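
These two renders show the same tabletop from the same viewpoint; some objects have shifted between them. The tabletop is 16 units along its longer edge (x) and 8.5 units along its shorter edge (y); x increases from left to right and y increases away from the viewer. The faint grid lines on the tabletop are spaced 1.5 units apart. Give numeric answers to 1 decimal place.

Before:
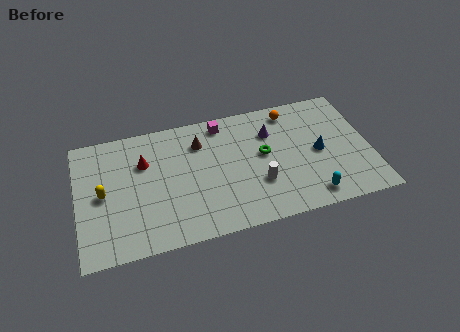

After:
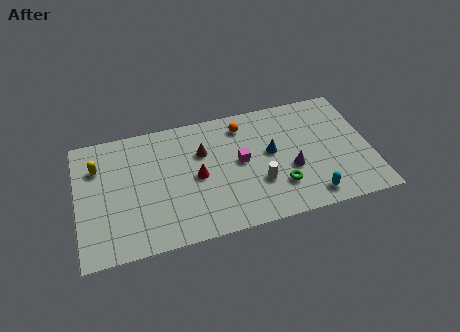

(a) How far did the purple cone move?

2.9

The purple cone moved from about (10.7, 6.1) to (11.6, 3.3), a distance of √(0.9² + 2.8²) ≈ 2.9.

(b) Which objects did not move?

the white cylinder and the cyan capsule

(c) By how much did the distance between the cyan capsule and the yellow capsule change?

+0.8

The distance was about 11.5 in the first image and 12.3 in the second, so they moved 0.8 units further apart.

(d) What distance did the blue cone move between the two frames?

2.7

The blue cone moved from about (13.2, 4.1) to (10.6, 4.7), a distance of √(2.6² + 0.6²) ≈ 2.7.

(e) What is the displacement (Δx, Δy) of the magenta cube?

(0.8, -2.9)

The magenta cube was at about (8.1, 7.4) and moved to about (8.9, 4.5).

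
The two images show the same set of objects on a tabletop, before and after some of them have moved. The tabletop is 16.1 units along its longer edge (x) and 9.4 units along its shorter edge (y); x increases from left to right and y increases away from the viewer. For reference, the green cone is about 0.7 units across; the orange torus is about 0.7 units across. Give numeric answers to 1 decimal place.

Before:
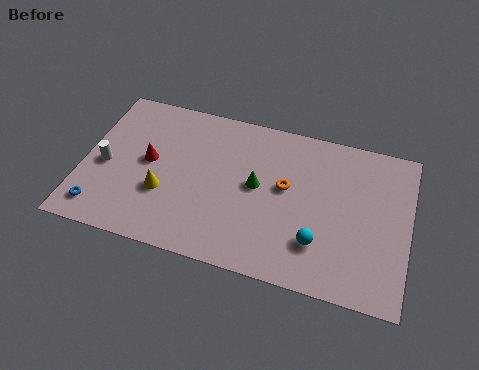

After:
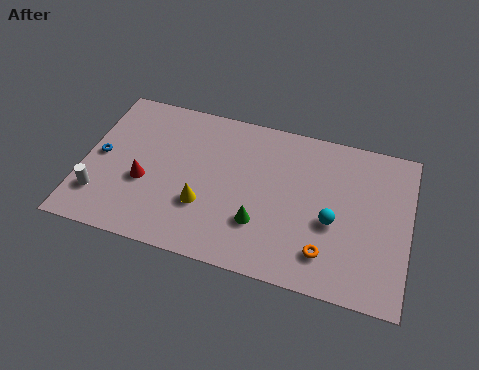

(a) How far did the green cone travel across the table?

2.2

From (8.6, 5.0) to (8.9, 2.8), the green cone covered √(0.3² + 2.2²) ≈ 2.2 units.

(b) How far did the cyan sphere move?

1.5

The cyan sphere moved from about (11.8, 2.5) to (12.4, 3.9), a distance of √(0.6² + 1.4²) ≈ 1.5.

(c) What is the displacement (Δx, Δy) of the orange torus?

(2.2, -3.3)

The orange torus was at about (10.0, 5.3) and moved to about (12.2, 2.0).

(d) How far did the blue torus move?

3.2

The blue torus moved from about (1.1, 1.5) to (0.8, 4.7), a distance of √(0.3² + 3.2²) ≈ 3.2.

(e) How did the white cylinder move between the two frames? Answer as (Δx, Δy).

(-0.1, -1.9)

The white cylinder started near (1.1, 4.2) and ended near (1.0, 2.3).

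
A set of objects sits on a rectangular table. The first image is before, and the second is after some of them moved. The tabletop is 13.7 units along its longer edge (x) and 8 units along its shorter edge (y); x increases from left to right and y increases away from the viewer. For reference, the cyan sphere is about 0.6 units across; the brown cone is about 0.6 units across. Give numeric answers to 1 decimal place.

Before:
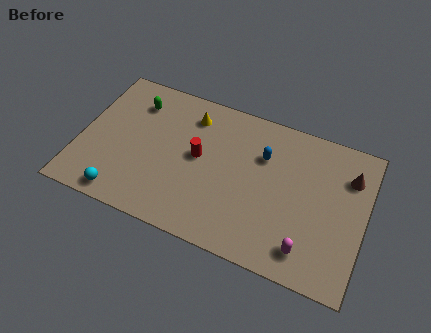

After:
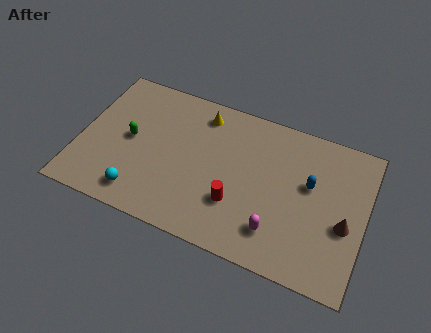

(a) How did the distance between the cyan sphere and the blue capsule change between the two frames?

+0.7

They were about 7.8 units apart before and 8.5 after — 0.7 units further apart.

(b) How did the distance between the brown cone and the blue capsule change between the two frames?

-1.8

The distance was about 4.1 in the first image and 2.3 in the second, so they moved 1.8 units closer together.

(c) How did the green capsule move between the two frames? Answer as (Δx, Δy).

(0.0, -2.1)

From the two frames, the green capsule sits at roughly (2.4, 6.2) before and (2.4, 4.1) after.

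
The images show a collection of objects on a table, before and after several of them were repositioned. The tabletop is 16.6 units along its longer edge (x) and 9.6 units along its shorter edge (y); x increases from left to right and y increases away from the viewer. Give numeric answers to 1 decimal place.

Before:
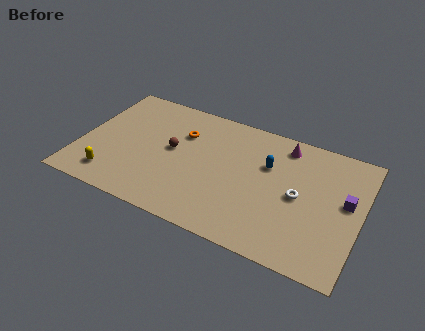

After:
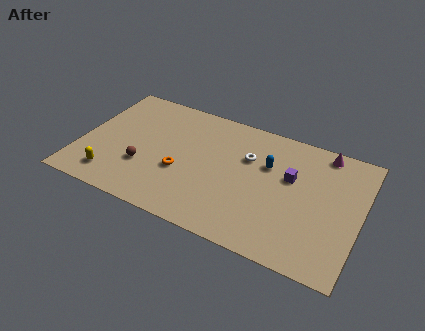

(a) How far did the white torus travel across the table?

3.6

The white torus was near (13.0, 4.7) before and (9.8, 6.4) after, so it travelled √(3.2² + 1.7²) ≈ 3.6 units.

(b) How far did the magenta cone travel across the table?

2.3

From (11.8, 8.2) to (14.1, 8.6), the magenta cone covered √(2.3² + 0.4²) ≈ 2.3 units.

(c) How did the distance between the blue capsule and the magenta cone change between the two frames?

+1.8

They were about 2.1 units apart before and 3.9 after — 1.8 units further apart.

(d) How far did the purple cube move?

3.3

The purple cube was near (15.7, 5.4) before and (12.4, 5.9) after, so it travelled √(3.3² + 0.5²) ≈ 3.3 units.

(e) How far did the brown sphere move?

2.5

From (5.4, 5.2) to (3.9, 3.2), the brown sphere covered √(1.5² + 2.0²) ≈ 2.5 units.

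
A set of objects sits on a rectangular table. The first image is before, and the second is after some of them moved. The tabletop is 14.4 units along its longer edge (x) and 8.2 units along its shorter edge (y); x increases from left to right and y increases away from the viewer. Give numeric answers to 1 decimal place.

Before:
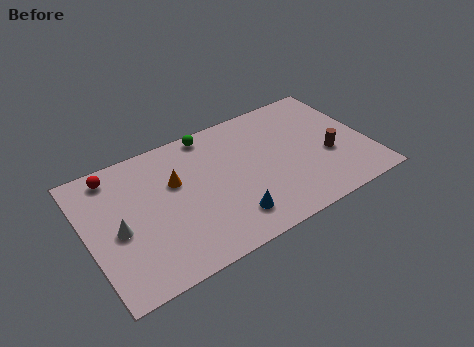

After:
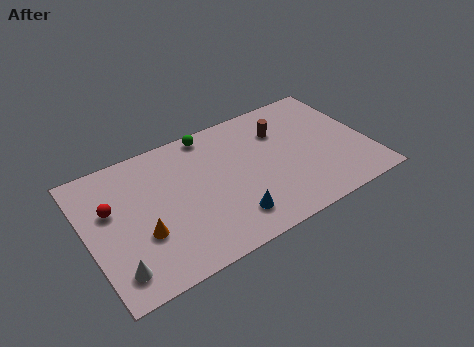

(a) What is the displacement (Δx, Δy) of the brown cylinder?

(-2.1, 2.7)

The brown cylinder was at about (12.3, 3.2) and moved to about (10.2, 5.9).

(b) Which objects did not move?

the blue cone and the green sphere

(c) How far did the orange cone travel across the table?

3.0

The orange cone moved from about (4.6, 5.2) to (2.6, 2.9), a distance of √(2.0² + 2.3²) ≈ 3.0.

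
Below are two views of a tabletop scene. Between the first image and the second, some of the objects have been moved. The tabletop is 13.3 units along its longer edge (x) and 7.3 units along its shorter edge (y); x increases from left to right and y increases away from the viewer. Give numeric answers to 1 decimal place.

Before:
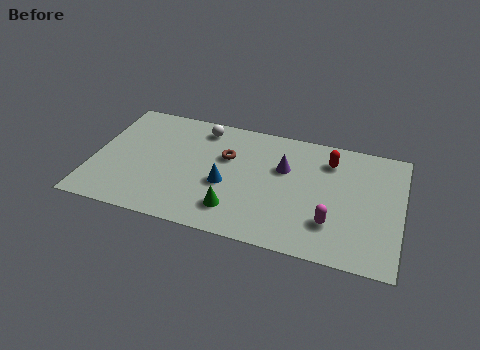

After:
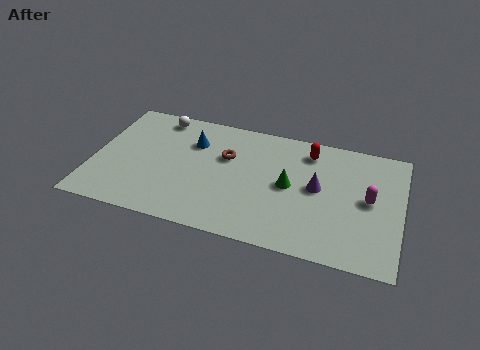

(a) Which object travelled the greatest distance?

the green cone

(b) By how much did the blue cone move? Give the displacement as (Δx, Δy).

(-1.6, 2.2)

The blue cone started near (5.8, 3.0) and ended near (4.2, 5.2).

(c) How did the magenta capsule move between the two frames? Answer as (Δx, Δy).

(1.5, 1.8)

The magenta capsule started near (10.4, 2.0) and ended near (11.9, 3.8).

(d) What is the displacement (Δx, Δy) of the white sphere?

(-1.9, 0.2)

From the two frames, the white sphere sits at roughly (4.5, 6.2) before and (2.6, 6.4) after.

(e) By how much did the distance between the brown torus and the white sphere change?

+1.6

The distance was about 1.9 in the first image and 3.5 in the second, so they moved 1.6 units further apart.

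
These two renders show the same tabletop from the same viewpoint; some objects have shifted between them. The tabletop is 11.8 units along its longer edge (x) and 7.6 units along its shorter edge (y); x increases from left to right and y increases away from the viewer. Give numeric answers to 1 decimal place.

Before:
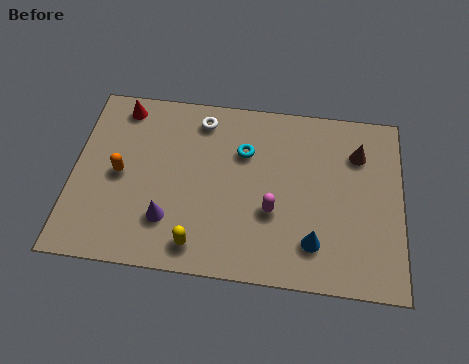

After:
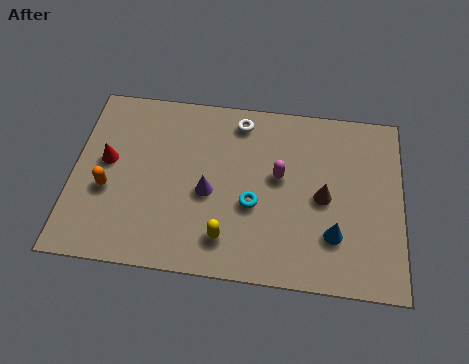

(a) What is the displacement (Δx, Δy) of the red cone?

(-0.4, -2.4)

From the two frames, the red cone sits at roughly (1.6, 6.6) before and (1.2, 4.2) after.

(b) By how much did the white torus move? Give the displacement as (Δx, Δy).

(1.4, 0.1)

The white torus was at about (4.5, 6.4) and moved to about (5.9, 6.5).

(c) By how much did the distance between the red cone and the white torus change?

+2.3

Before: roughly 2.9 units apart; after: 5.2. That's 2.3 units further apart.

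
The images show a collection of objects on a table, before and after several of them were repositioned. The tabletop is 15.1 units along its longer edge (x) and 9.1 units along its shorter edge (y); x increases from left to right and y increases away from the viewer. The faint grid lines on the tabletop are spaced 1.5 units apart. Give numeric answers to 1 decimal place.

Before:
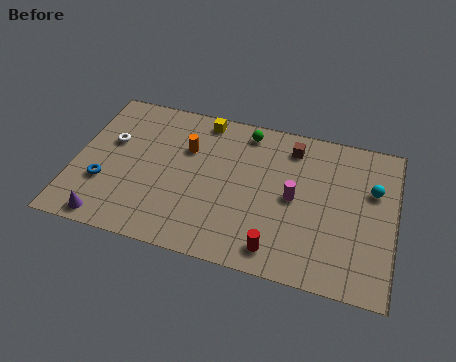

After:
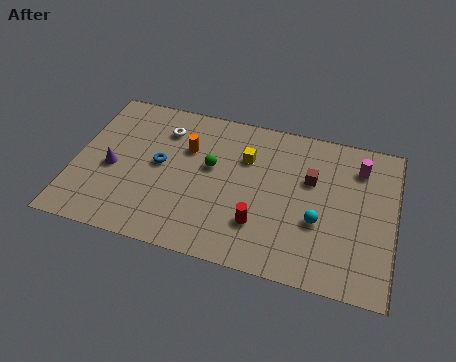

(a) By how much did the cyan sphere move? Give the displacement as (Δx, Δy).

(-2.4, -2.5)

The cyan sphere was at about (14.0, 5.9) and moved to about (11.6, 3.4).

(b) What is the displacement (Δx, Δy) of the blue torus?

(2.5, 1.8)

The blue torus started near (1.5, 3.0) and ended near (4.0, 4.8).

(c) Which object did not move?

the orange cylinder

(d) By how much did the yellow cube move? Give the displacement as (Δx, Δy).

(2.2, -1.8)

The yellow cube was at about (5.8, 8.1) and moved to about (8.0, 6.3).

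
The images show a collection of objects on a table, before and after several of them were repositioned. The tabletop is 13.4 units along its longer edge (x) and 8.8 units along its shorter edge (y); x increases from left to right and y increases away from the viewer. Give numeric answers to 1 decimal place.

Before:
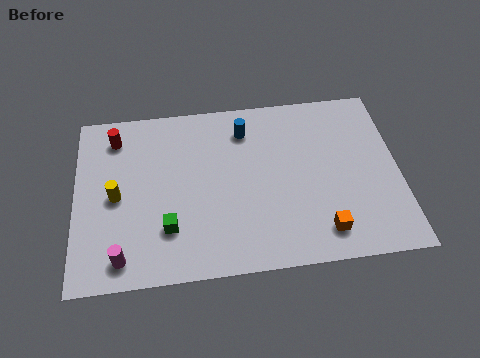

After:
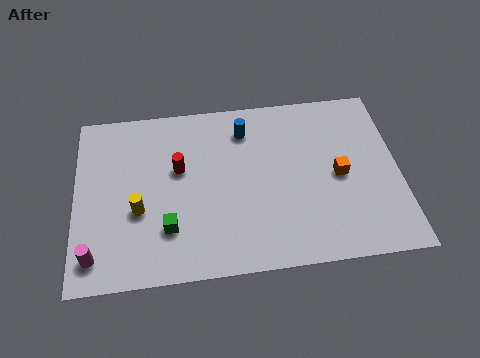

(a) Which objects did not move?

the blue cylinder and the green cube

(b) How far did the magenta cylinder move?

1.1

The magenta cylinder was near (1.9, 1.2) before and (0.8, 1.4) after, so it travelled √(1.1² + 0.2²) ≈ 1.1 units.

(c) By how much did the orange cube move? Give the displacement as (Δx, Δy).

(0.8, 2.7)

The orange cube started near (10.1, 1.5) and ended near (10.9, 4.2).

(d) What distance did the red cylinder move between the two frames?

3.2

The red cylinder was near (1.7, 7.2) before and (4.3, 5.3) after, so it travelled √(2.6² + 1.9²) ≈ 3.2 units.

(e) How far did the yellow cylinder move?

1.2

From (1.7, 4.2) to (2.6, 3.4), the yellow cylinder covered √(0.9² + 0.8²) ≈ 1.2 units.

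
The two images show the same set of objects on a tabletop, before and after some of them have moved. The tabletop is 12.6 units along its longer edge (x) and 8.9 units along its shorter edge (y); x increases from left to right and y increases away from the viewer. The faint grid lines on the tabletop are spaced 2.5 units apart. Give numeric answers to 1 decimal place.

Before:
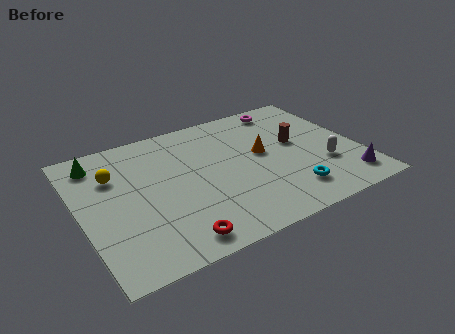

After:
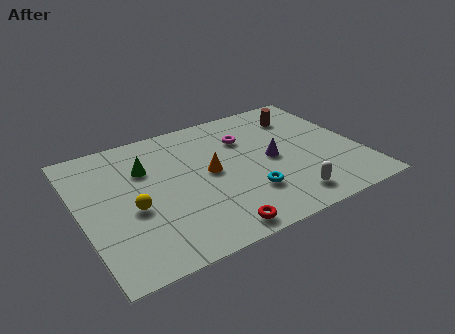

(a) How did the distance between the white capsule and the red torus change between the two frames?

-3.9

The distance was about 7.3 in the first image and 3.4 in the second, so they moved 3.9 units closer together.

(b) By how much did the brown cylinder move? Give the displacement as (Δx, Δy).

(0.5, 1.9)

The brown cylinder was at about (9.9, 5.0) and moved to about (10.4, 6.9).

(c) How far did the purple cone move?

4.1

The purple cone was near (11.6, 1.5) before and (8.6, 4.3) after, so it travelled √(3.0² + 2.8²) ≈ 4.1 units.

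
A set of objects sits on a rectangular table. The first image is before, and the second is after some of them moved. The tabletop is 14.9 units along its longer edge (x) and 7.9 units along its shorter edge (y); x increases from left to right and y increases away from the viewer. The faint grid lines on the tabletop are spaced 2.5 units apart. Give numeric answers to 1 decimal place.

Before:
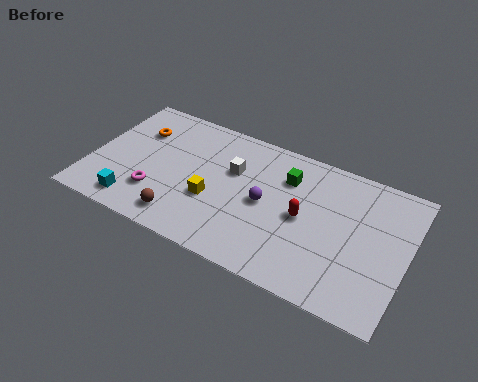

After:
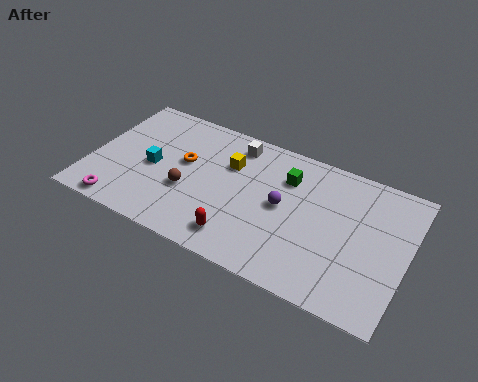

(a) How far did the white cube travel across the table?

1.6

From (6.6, 5.1) to (6.5, 6.7), the white cube covered √(0.1² + 1.6²) ≈ 1.6 units.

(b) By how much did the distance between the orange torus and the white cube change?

-1.7

The distance was about 4.7 in the first image and 3.0 in the second, so they moved 1.7 units closer together.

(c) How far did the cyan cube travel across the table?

2.5

The cyan cube moved from about (2.4, 1.2) to (2.9, 3.7), a distance of √(0.5² + 2.5²) ≈ 2.5.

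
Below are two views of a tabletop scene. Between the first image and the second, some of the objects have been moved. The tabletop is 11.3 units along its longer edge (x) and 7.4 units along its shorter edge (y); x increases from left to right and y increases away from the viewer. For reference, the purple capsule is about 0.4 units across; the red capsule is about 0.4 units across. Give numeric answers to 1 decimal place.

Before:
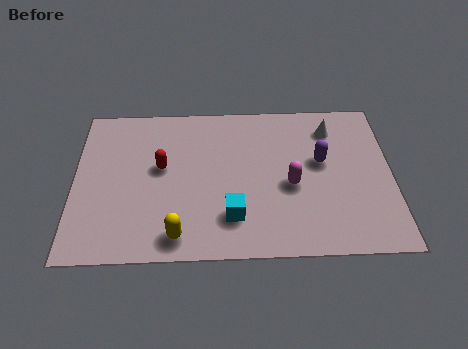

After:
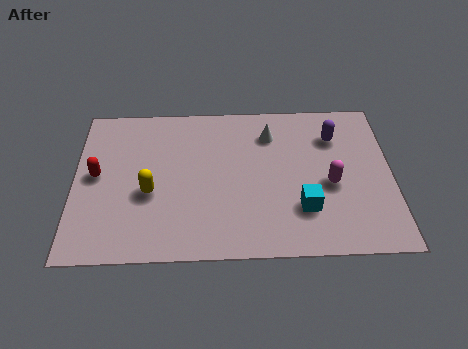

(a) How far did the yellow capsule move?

2.2

The yellow capsule moved from about (3.7, 1.0) to (2.7, 3.0), a distance of √(1.0² + 2.0²) ≈ 2.2.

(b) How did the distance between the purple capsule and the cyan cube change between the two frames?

-0.5

Before: roughly 4.1 units apart; after: 3.6. That's 0.5 units closer together.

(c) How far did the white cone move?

2.2

The white cone was near (9.2, 5.9) before and (7.0, 5.7) after, so it travelled √(2.2² + 0.2²) ≈ 2.2 units.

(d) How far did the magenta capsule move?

1.4

From (7.7, 3.2) to (9.1, 3.2), the magenta capsule covered √(1.4² + 0.0²) ≈ 1.4 units.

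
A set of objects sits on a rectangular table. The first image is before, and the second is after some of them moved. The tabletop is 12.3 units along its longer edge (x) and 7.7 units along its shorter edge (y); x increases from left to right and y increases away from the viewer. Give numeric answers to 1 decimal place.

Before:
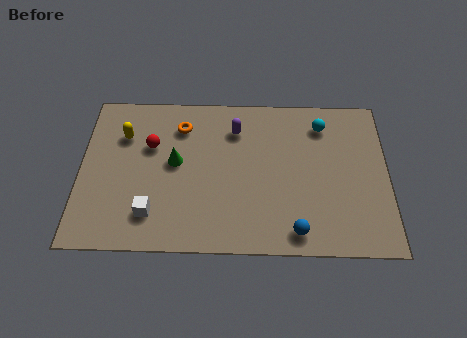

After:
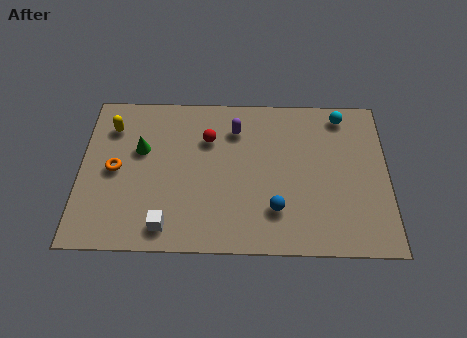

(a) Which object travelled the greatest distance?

the orange torus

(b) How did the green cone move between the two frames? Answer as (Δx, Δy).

(-1.4, 0.6)

The green cone started near (3.8, 4.2) and ended near (2.4, 4.8).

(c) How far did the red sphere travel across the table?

2.3

The red sphere moved from about (2.8, 5.0) to (5.1, 5.4), a distance of √(2.3² + 0.4²) ≈ 2.3.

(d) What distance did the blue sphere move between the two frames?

1.3

The blue sphere was near (8.6, 1.0) before and (7.8, 2.0) after, so it travelled √(0.8² + 1.0²) ≈ 1.3 units.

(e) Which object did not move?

the purple capsule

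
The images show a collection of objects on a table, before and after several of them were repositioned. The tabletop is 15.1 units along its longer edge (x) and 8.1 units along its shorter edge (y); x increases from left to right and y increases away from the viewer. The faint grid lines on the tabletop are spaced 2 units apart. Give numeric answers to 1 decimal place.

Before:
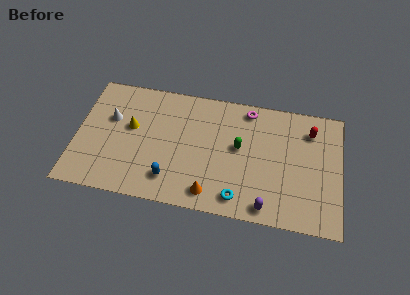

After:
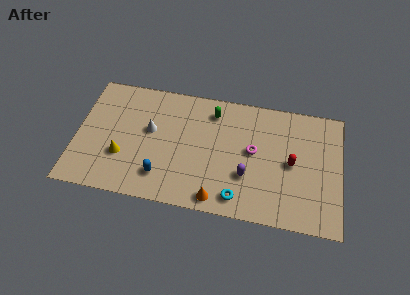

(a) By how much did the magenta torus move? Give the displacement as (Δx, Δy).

(0.4, -2.7)

The magenta torus was at about (9.7, 7.1) and moved to about (10.1, 4.4).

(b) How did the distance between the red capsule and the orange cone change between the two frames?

-2.4

The distance was about 7.5 in the first image and 5.1 in the second, so they moved 2.4 units closer together.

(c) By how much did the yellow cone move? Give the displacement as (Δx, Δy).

(-0.4, -2.0)

The yellow cone started near (3.1, 4.7) and ended near (2.7, 2.7).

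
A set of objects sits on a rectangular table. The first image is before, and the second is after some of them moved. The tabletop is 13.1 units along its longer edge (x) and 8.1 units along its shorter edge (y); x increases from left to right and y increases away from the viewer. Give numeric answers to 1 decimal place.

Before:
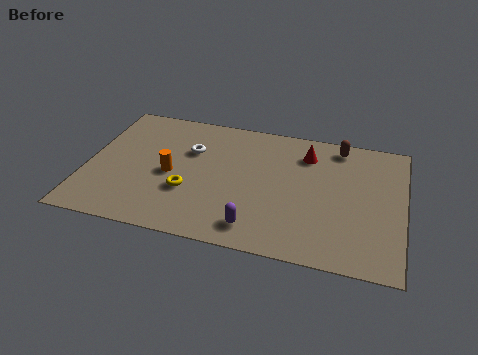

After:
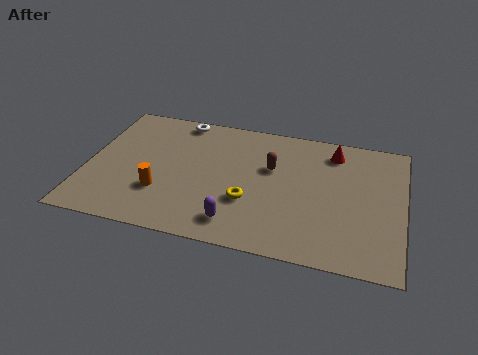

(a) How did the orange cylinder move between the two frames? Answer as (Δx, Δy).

(-0.3, -1.2)

The orange cylinder started near (3.5, 3.7) and ended near (3.2, 2.5).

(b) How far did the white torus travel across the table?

2.0

The white torus moved from about (4.2, 5.4) to (3.6, 7.3), a distance of √(0.6² + 1.9²) ≈ 2.0.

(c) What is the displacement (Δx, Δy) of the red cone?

(1.1, 0.4)

The red cone was at about (9.0, 6.3) and moved to about (10.1, 6.7).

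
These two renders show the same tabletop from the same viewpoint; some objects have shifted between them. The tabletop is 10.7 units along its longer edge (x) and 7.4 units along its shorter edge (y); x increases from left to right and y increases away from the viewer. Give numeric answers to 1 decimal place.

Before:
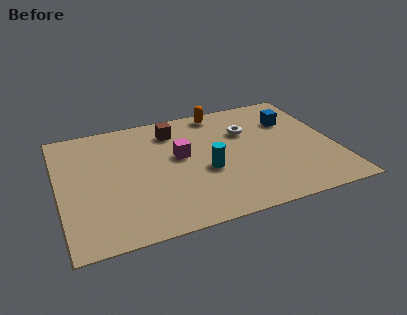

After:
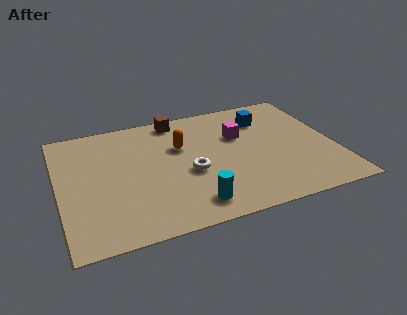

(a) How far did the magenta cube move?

2.5

From (4.7, 4.2) to (7.1, 4.8), the magenta cube covered √(2.4² + 0.6²) ≈ 2.5 units.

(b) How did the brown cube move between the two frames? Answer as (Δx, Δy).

(0.2, 0.7)

From the two frames, the brown cube sits at roughly (4.6, 5.9) before and (4.8, 6.6) after.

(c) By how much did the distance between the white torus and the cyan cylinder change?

-0.8

The distance was about 2.7 in the first image and 1.9 in the second, so they moved 0.8 units closer together.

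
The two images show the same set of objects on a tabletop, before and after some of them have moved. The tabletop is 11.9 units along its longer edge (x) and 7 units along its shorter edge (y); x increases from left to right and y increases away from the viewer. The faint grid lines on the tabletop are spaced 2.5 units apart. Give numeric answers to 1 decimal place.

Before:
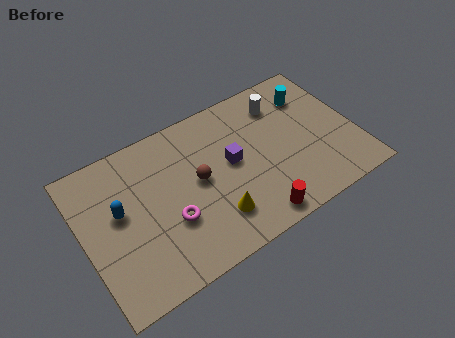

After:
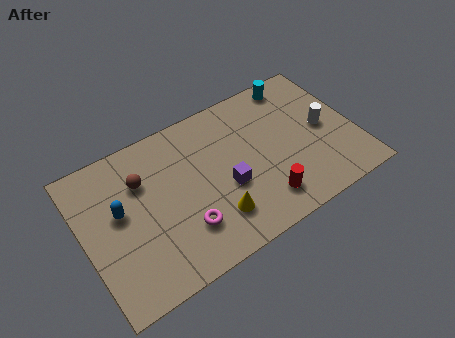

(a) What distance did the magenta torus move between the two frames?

0.8

The magenta torus moved from about (3.6, 2.5) to (4.1, 1.9), a distance of √(0.5² + 0.6²) ≈ 0.8.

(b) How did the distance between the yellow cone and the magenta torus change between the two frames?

-0.7

Before: roughly 2.0 units apart; after: 1.3. That's 0.7 units closer together.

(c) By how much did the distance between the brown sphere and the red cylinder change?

+2.4

Before: roughly 3.5 units apart; after: 5.9. That's 2.4 units further apart.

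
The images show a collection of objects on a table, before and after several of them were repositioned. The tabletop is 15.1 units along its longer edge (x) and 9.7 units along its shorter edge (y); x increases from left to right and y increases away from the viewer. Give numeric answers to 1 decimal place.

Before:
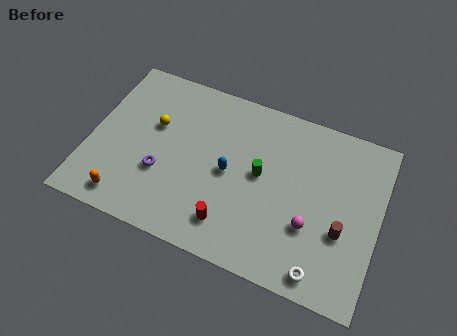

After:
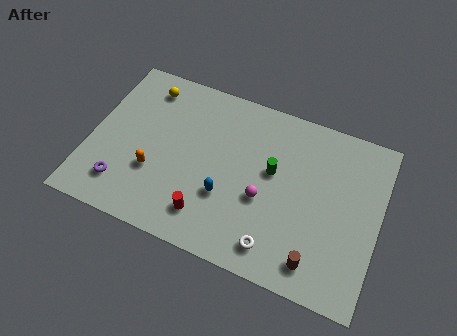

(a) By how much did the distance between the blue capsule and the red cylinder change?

-1.2

They were about 2.8 units apart before and 1.6 after — 1.2 units closer together.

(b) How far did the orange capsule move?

2.3

From (2.3, 1.3) to (3.5, 3.3), the orange capsule covered √(1.2² + 2.0²) ≈ 2.3 units.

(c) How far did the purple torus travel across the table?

2.4

From (3.9, 3.4) to (2.0, 2.0), the purple torus covered √(1.9² + 1.4²) ≈ 2.4 units.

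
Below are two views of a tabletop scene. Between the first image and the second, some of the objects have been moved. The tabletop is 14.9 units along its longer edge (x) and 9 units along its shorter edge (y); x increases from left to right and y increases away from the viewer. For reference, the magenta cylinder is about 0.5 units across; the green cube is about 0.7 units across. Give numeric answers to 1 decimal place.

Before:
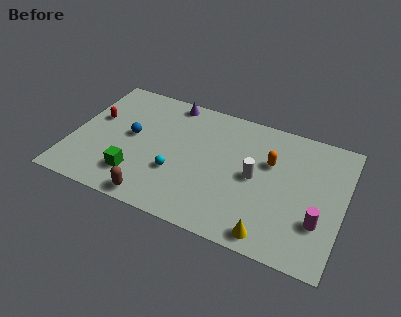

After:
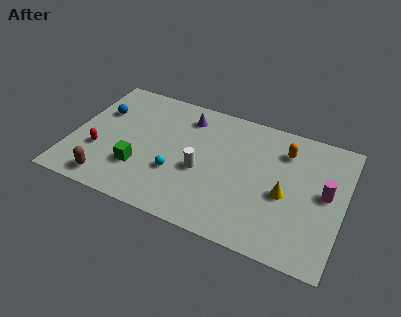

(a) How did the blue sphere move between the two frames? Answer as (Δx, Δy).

(-1.9, 1.2)

The blue sphere started near (3.2, 4.8) and ended near (1.3, 6.0).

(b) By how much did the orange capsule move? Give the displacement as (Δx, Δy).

(0.7, 1.1)

From the two frames, the orange capsule sits at roughly (10.8, 5.8) before and (11.5, 6.9) after.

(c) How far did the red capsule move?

2.4

The red capsule moved from about (1.1, 5.4) to (1.6, 3.1), a distance of √(0.5² + 2.3²) ≈ 2.4.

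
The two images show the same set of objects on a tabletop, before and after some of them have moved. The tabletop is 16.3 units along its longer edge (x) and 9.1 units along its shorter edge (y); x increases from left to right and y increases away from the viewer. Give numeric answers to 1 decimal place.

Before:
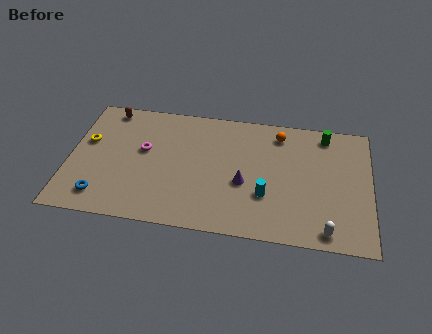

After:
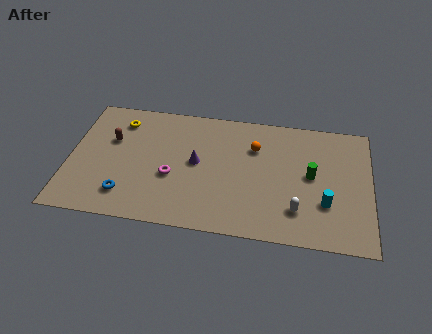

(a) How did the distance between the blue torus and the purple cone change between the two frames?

-3.2

The distance was about 7.9 in the first image and 4.7 in the second, so they moved 3.2 units closer together.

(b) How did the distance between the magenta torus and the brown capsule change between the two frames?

+0.5

They were about 3.5 units apart before and 4.0 after — 0.5 units further apart.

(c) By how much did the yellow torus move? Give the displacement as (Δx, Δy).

(1.7, 1.8)

From the two frames, the yellow torus sits at roughly (0.9, 5.5) before and (2.6, 7.3) after.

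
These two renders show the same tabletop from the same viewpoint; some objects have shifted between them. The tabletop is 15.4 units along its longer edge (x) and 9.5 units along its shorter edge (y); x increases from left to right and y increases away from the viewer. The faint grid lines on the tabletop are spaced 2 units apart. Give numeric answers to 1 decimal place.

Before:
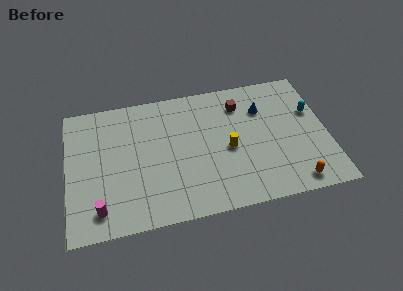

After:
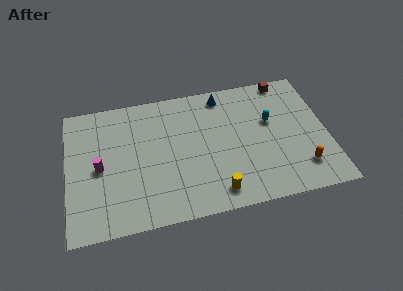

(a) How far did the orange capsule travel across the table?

1.1

From (13.2, 1.1) to (13.7, 2.1), the orange capsule covered √(0.5² + 1.0²) ≈ 1.1 units.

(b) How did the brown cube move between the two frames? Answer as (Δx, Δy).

(2.8, 1.3)

The brown cube started near (10.4, 7.4) and ended near (13.2, 8.7).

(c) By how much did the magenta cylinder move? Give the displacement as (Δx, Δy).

(0.1, 2.9)

The magenta cylinder was at about (1.8, 1.6) and moved to about (1.9, 4.5).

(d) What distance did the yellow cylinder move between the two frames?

3.0

The yellow cylinder moved from about (9.5, 4.3) to (8.6, 1.4), a distance of √(0.9² + 2.9²) ≈ 3.0.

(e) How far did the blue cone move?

2.7

The blue cone moved from about (11.7, 6.8) to (9.4, 8.3), a distance of √(2.3² + 1.5²) ≈ 2.7.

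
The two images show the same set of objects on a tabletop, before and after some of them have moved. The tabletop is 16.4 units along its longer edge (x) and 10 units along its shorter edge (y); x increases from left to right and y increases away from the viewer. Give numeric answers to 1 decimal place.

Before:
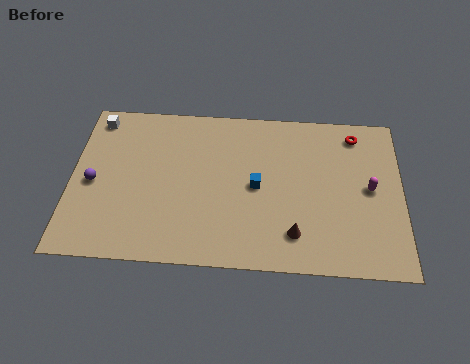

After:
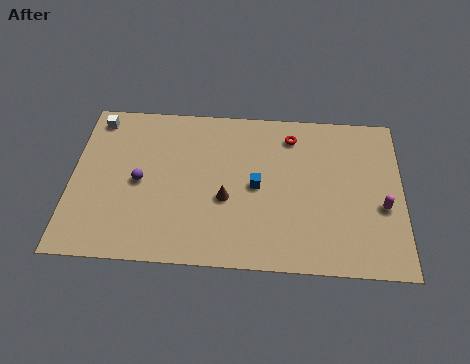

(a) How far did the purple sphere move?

2.3

From (1.1, 4.6) to (3.4, 4.8), the purple sphere covered √(2.3² + 0.2²) ≈ 2.3 units.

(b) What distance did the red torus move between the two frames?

3.2

The red torus moved from about (14.1, 8.5) to (10.9, 8.2), a distance of √(3.2² + 0.3²) ≈ 3.2.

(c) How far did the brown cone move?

3.9

The brown cone was near (11.1, 2.1) before and (7.7, 4.0) after, so it travelled √(3.4² + 1.9²) ≈ 3.9 units.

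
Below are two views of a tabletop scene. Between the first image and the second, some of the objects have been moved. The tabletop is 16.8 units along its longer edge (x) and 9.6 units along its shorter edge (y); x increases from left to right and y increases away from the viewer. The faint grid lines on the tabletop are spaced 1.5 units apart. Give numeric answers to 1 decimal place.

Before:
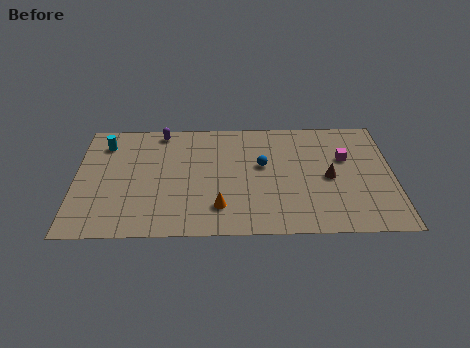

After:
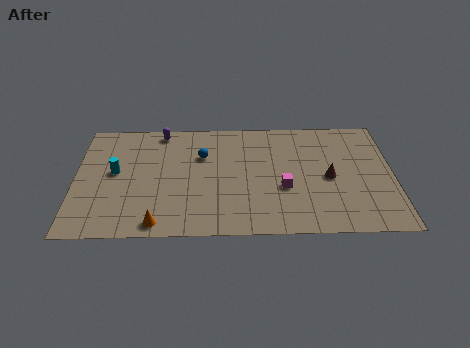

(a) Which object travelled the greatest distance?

the magenta cube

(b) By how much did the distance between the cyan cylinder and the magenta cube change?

-3.9

The distance was about 12.9 in the first image and 9.0 in the second, so they moved 3.9 units closer together.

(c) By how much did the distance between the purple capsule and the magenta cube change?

-2.0

Before: roughly 10.1 units apart; after: 8.1. That's 2.0 units closer together.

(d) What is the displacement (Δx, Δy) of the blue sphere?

(-3.2, 0.9)

The blue sphere started near (9.9, 5.6) and ended near (6.7, 6.5).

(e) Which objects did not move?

the purple capsule and the brown cone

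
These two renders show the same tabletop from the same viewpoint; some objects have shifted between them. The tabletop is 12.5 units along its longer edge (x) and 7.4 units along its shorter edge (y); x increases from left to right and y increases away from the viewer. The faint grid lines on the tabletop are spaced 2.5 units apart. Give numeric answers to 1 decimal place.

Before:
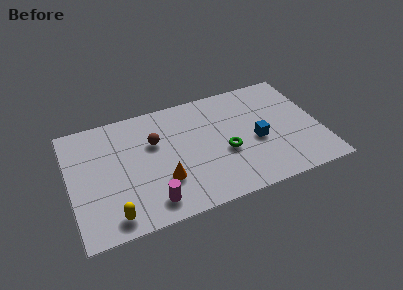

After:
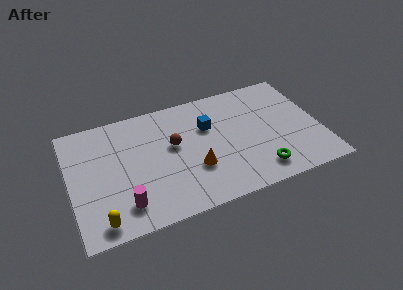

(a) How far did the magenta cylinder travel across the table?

1.3

The magenta cylinder was near (3.8, 1.2) before and (2.5, 1.5) after, so it travelled √(1.3² + 0.3²) ≈ 1.3 units.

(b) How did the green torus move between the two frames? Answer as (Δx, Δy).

(1.5, -1.7)

The green torus started near (7.7, 3.0) and ended near (9.2, 1.3).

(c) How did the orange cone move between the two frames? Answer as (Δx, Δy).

(1.6, 0.2)

From the two frames, the orange cone sits at roughly (4.5, 2.3) before and (6.1, 2.5) after.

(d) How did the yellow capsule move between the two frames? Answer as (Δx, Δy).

(-0.6, -0.1)

The yellow capsule was at about (1.9, 1.0) and moved to about (1.3, 0.9).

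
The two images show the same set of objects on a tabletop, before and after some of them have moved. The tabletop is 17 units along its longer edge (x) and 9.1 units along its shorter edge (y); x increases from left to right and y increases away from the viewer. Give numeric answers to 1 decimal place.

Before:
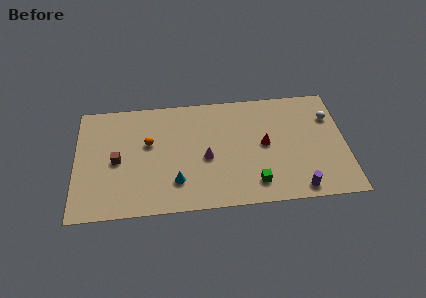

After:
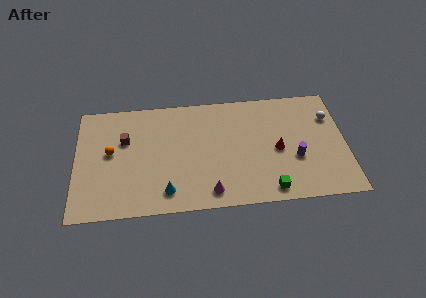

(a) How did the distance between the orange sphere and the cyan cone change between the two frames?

+1.3

The distance was about 3.6 in the first image and 4.9 in the second, so they moved 1.3 units further apart.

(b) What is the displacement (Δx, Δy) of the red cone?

(0.8, -0.5)

The red cone started near (11.9, 4.7) and ended near (12.7, 4.2).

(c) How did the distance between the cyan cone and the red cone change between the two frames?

+1.4

Before: roughly 6.1 units apart; after: 7.5. That's 1.4 units further apart.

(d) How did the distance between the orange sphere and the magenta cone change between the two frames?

+3.3

Before: roughly 3.9 units apart; after: 7.2. That's 3.3 units further apart.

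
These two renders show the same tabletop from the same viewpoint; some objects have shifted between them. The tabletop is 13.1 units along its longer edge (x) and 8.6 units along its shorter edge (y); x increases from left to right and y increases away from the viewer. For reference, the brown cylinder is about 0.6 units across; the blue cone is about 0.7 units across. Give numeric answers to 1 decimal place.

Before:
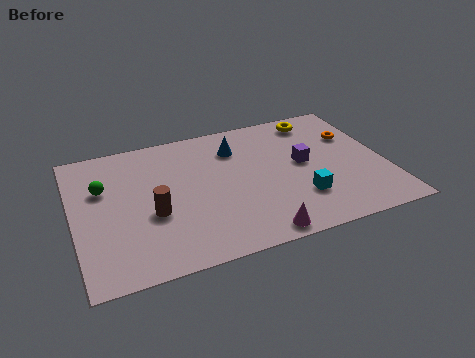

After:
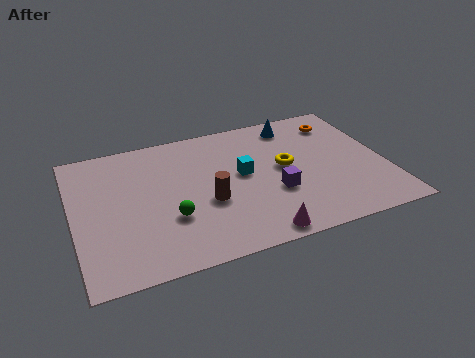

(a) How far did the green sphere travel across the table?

3.7

From (1.3, 5.6) to (3.9, 2.9), the green sphere covered √(2.6² + 2.7²) ≈ 3.7 units.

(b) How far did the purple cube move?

2.1

The purple cube moved from about (9.7, 4.6) to (8.3, 3.1), a distance of √(1.4² + 1.5²) ≈ 2.1.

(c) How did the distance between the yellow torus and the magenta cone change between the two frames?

-3.3

The distance was about 7.4 in the first image and 4.1 in the second, so they moved 3.3 units closer together.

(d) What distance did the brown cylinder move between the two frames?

2.3

The brown cylinder was near (3.2, 3.4) before and (5.5, 3.4) after, so it travelled √(2.3² + 0.0²) ≈ 2.3 units.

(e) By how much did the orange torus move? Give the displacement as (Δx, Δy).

(-0.5, 1.1)

The orange torus was at about (12.0, 5.8) and moved to about (11.5, 6.9).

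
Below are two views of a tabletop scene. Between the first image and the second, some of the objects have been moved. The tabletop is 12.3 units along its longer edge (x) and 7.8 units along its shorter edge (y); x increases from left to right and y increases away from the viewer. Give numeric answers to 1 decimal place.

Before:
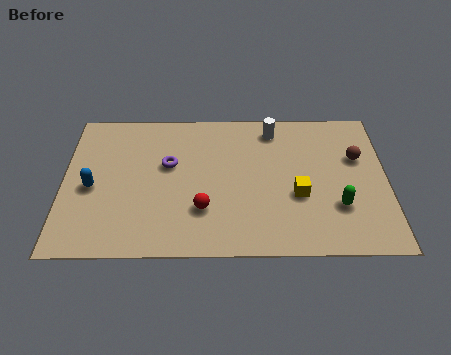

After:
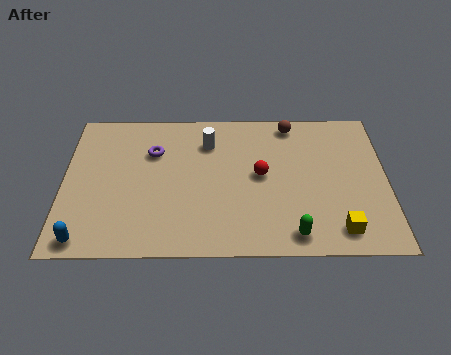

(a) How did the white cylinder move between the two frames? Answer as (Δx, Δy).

(-2.5, -0.7)

The white cylinder was at about (8.0, 6.6) and moved to about (5.5, 5.9).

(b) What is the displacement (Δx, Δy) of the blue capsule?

(-0.2, -2.7)

The blue capsule started near (1.1, 3.5) and ended near (0.9, 0.8).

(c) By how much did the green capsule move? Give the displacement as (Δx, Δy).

(-1.7, -1.4)

From the two frames, the green capsule sits at roughly (10.4, 2.4) before and (8.7, 1.0) after.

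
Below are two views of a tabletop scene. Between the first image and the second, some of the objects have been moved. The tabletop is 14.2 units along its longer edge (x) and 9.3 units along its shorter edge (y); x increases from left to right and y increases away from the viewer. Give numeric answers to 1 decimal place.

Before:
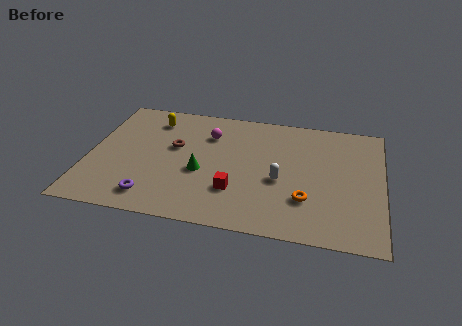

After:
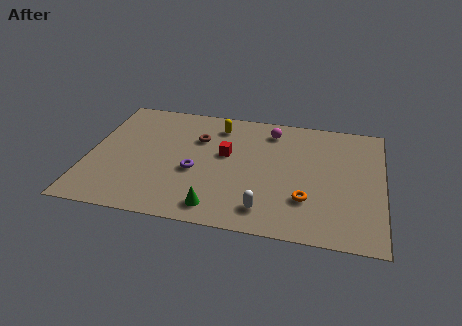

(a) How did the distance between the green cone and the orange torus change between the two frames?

-0.8

Before: roughly 5.2 units apart; after: 4.4. That's 0.8 units closer together.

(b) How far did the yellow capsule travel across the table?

3.2

From (2.9, 7.5) to (6.1, 7.6), the yellow capsule covered √(3.2² + 0.1²) ≈ 3.2 units.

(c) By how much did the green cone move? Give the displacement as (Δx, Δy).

(0.9, -2.5)

The green cone was at about (5.5, 3.8) and moved to about (6.4, 1.3).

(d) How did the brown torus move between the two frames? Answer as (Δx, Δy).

(1.1, 0.9)

The brown torus started near (4.1, 5.5) and ended near (5.2, 6.4).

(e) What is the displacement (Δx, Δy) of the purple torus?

(1.9, 2.3)

From the two frames, the purple torus sits at roughly (3.3, 1.5) before and (5.2, 3.8) after.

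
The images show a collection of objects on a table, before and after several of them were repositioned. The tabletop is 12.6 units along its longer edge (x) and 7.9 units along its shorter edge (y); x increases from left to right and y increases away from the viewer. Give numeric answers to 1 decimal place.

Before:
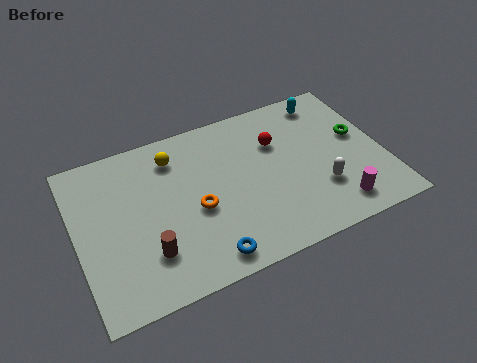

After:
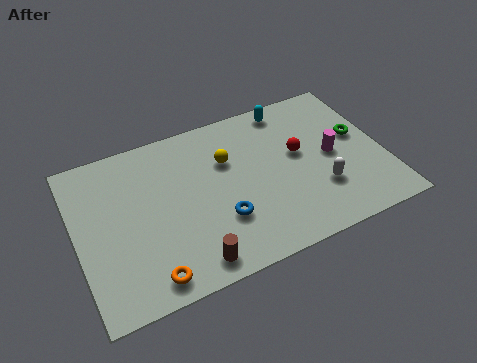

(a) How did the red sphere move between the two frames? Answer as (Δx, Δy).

(0.8, -0.9)

The red sphere was at about (8.4, 5.4) and moved to about (9.2, 4.5).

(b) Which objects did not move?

the white capsule and the green torus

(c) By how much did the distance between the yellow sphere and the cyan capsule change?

-3.2

Before: roughly 6.5 units apart; after: 3.3. That's 3.2 units closer together.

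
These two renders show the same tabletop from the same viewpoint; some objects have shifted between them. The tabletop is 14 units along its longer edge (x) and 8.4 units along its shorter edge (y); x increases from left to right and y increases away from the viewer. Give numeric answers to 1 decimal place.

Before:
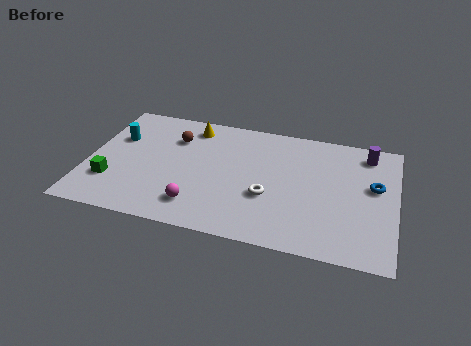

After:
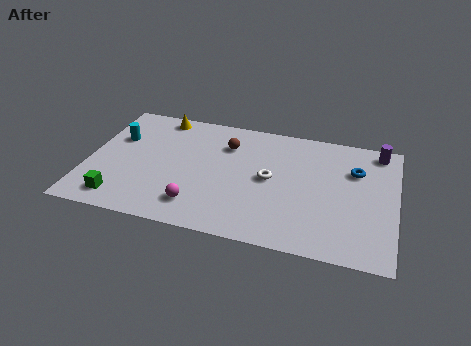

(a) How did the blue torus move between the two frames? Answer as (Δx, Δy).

(-0.9, 0.9)

The blue torus started near (13.0, 4.9) and ended near (12.1, 5.8).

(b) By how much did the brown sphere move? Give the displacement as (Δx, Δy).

(2.4, 0.1)

The brown sphere was at about (3.8, 6.1) and moved to about (6.2, 6.2).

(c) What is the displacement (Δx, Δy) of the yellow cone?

(-1.5, 0.4)

The yellow cone started near (4.5, 7.1) and ended near (3.0, 7.5).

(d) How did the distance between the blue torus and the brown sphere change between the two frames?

-3.4

Before: roughly 9.3 units apart; after: 5.9. That's 3.4 units closer together.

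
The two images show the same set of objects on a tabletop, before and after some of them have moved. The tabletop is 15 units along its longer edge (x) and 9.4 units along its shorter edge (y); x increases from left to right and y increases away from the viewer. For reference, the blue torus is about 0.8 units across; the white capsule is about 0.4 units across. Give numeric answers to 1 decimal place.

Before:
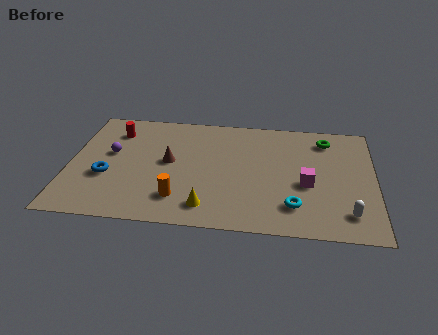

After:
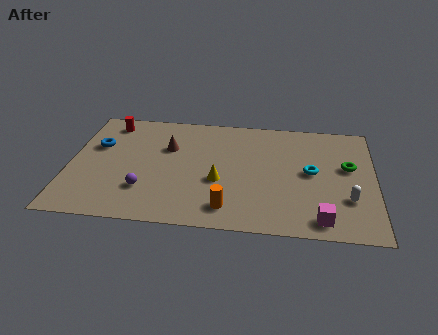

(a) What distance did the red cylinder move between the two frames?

0.8

From (2.1, 7.3) to (1.8, 8.0), the red cylinder covered √(0.3² + 0.7²) ≈ 0.8 units.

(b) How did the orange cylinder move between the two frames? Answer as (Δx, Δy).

(2.4, -0.5)

From the two frames, the orange cylinder sits at roughly (5.5, 2.1) before and (7.9, 1.6) after.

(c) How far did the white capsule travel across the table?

1.1

The white capsule was near (13.7, 1.8) before and (13.7, 2.9) after, so it travelled √(0.0² + 1.1²) ≈ 1.1 units.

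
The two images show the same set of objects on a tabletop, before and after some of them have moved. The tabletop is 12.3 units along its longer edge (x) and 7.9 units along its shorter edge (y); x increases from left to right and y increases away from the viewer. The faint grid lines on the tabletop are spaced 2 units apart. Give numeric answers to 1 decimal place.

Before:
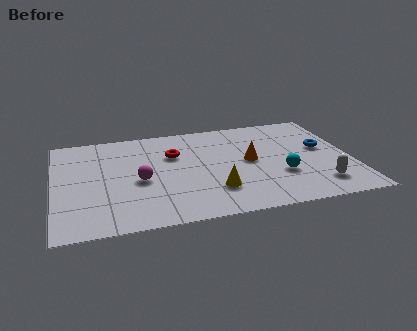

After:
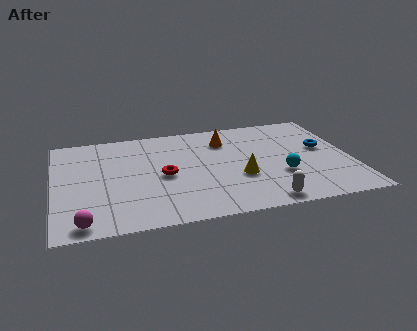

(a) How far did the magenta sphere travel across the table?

3.6

From (3.5, 3.5) to (1.1, 0.8), the magenta sphere covered √(2.4² + 2.7²) ≈ 3.6 units.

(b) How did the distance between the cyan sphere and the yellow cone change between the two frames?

-1.2

They were about 2.9 units apart before and 1.7 after — 1.2 units closer together.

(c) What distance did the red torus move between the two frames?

1.7

From (5.0, 5.3) to (4.5, 3.7), the red torus covered √(0.5² + 1.6²) ≈ 1.7 units.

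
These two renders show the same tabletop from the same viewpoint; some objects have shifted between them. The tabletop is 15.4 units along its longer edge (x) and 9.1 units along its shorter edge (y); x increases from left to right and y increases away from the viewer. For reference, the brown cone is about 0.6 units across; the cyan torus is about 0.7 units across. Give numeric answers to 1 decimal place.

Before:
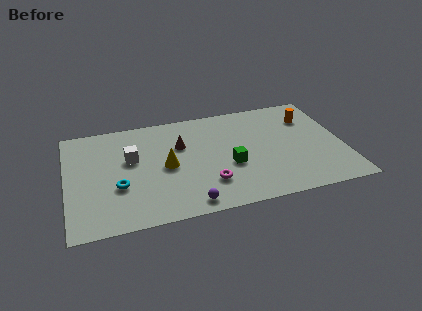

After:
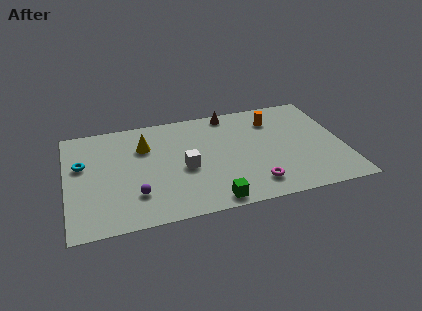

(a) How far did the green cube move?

3.0

The green cube moved from about (9.0, 3.6) to (7.8, 0.9), a distance of √(1.2² + 2.7²) ≈ 3.0.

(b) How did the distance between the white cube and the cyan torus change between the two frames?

+3.5

They were about 2.3 units apart before and 5.8 after — 3.5 units further apart.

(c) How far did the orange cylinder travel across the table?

2.0

From (13.7, 6.7) to (11.7, 7.0), the orange cylinder covered √(2.0² + 0.3²) ≈ 2.0 units.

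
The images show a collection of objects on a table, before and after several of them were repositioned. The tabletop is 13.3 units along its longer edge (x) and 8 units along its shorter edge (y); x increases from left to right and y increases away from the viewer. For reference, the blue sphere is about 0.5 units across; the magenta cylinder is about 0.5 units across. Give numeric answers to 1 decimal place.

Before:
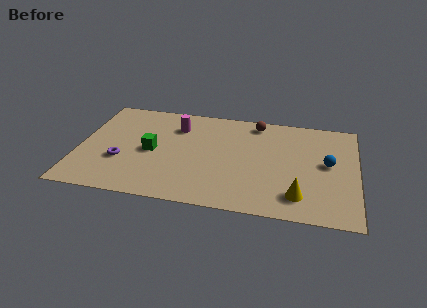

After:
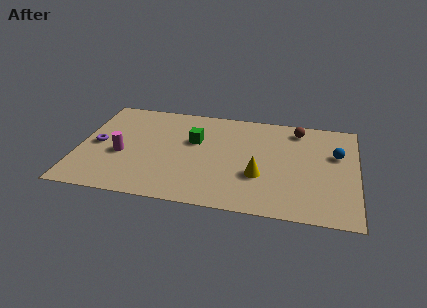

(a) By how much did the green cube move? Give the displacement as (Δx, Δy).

(2.0, 1.2)

The green cube started near (3.5, 3.8) and ended near (5.5, 5.0).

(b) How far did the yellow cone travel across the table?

2.2

The yellow cone was near (10.6, 1.6) before and (8.7, 2.8) after, so it travelled √(1.9² + 1.2²) ≈ 2.2 units.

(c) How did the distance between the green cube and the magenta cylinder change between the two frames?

+1.3

They were about 2.5 units apart before and 3.8 after — 1.3 units further apart.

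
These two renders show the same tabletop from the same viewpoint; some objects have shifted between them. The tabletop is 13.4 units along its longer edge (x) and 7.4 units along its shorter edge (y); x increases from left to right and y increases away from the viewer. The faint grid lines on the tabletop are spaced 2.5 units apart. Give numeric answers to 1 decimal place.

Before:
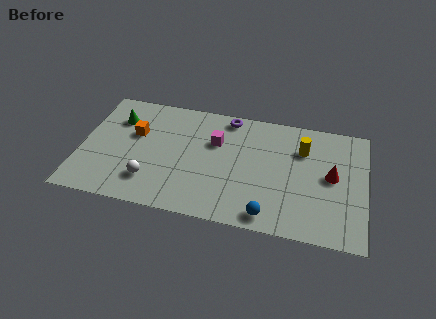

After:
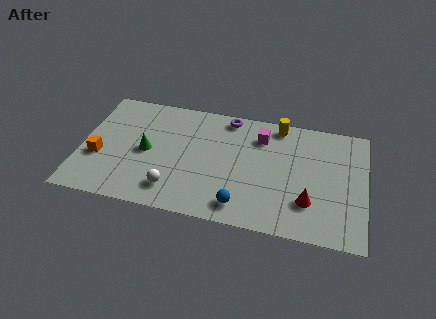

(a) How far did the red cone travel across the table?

2.1

The red cone was near (11.8, 3.9) before and (10.8, 2.1) after, so it travelled √(1.0² + 1.8²) ≈ 2.1 units.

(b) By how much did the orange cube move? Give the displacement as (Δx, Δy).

(-1.6, -1.8)

The orange cube was at about (2.5, 4.6) and moved to about (0.9, 2.8).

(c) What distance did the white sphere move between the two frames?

1.1

From (3.4, 1.8) to (4.5, 1.5), the white sphere covered √(1.1² + 0.3²) ≈ 1.1 units.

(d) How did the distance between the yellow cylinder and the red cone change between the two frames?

+2.8

Before: roughly 2.0 units apart; after: 4.8. That's 2.8 units further apart.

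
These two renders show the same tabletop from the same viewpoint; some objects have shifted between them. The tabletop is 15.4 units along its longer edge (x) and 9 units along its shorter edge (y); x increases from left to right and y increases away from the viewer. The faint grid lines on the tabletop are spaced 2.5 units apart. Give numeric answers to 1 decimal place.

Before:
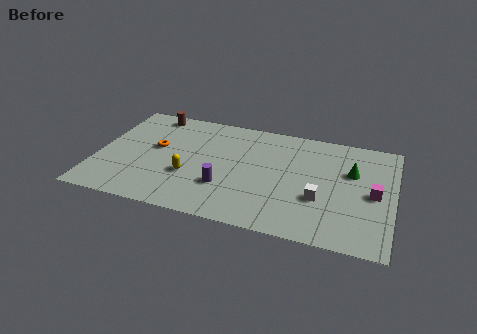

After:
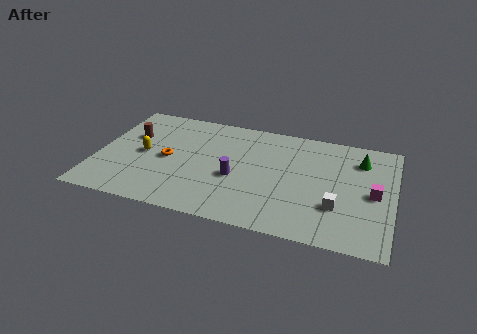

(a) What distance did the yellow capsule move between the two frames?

2.8

From (4.9, 3.2) to (2.4, 4.4), the yellow capsule covered √(2.5² + 1.2²) ≈ 2.8 units.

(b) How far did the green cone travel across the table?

1.2

The green cone moved from about (13.2, 5.8) to (13.6, 6.9), a distance of √(0.4² + 1.1²) ≈ 1.2.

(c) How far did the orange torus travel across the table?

1.1

From (3.0, 5.1) to (3.7, 4.3), the orange torus covered √(0.7² + 0.8²) ≈ 1.1 units.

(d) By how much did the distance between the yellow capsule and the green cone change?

+2.8

They were about 8.7 units apart before and 11.5 after — 2.8 units further apart.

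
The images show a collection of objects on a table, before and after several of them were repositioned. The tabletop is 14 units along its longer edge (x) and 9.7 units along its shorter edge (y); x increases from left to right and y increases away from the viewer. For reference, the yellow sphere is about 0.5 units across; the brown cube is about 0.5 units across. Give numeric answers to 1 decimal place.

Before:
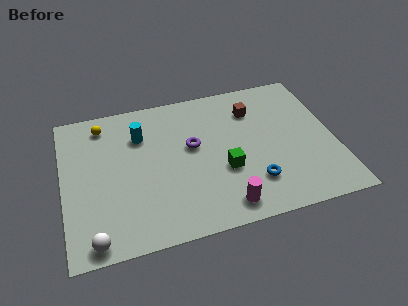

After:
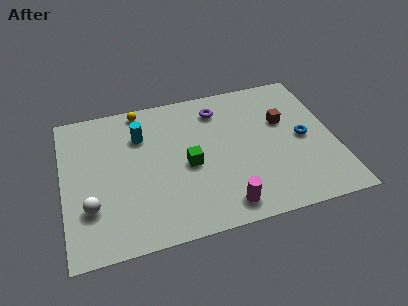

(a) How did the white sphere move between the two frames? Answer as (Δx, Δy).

(-0.1, 2.0)

The white sphere was at about (1.4, 0.9) and moved to about (1.3, 2.9).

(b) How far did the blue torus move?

3.6

The blue torus moved from about (9.6, 2.4) to (12.4, 4.7), a distance of √(2.8² + 2.3²) ≈ 3.6.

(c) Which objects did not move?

the cyan cylinder and the magenta cylinder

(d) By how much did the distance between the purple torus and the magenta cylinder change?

+2.0

The distance was about 4.5 in the first image and 6.5 in the second, so they moved 2.0 units further apart.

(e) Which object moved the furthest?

the blue torus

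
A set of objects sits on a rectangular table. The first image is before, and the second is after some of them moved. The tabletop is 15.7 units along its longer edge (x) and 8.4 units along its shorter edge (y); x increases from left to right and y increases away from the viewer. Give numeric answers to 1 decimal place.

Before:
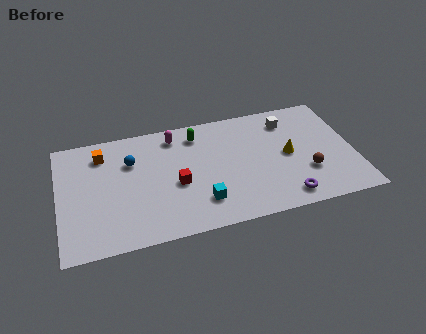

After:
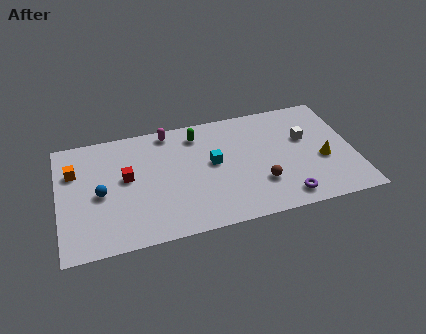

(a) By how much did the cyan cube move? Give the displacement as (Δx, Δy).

(0.8, 2.6)

The cyan cube was at about (7.4, 2.0) and moved to about (8.2, 4.6).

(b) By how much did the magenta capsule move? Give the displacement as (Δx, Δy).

(-0.3, 0.4)

The magenta capsule started near (6.3, 7.1) and ended near (6.0, 7.5).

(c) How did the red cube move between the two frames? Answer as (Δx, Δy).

(-2.6, 1.1)

From the two frames, the red cube sits at roughly (6.2, 3.6) before and (3.6, 4.7) after.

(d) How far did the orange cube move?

1.7

The orange cube was near (2.4, 6.7) before and (0.9, 5.8) after, so it travelled √(1.5² + 0.9²) ≈ 1.7 units.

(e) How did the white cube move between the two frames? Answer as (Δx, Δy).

(0.8, -1.5)

From the two frames, the white cube sits at roughly (12.4, 6.7) before and (13.2, 5.2) after.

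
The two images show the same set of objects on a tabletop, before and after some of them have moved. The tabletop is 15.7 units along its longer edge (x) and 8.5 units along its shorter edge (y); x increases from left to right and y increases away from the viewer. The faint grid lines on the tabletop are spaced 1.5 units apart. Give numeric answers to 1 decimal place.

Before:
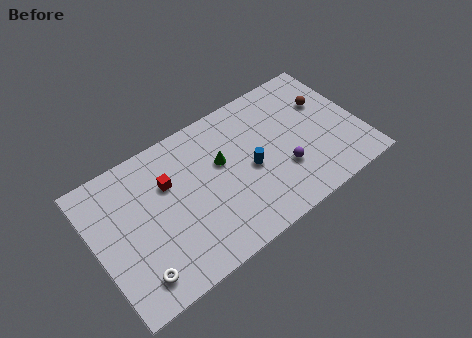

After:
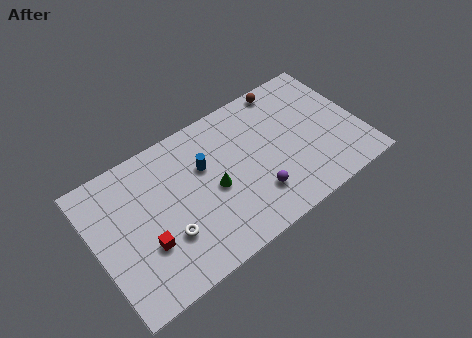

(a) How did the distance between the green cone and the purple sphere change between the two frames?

-1.3

Before: roughly 4.1 units apart; after: 2.8. That's 1.3 units closer together.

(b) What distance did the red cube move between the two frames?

3.3

The red cube moved from about (4.5, 5.7) to (2.7, 2.9), a distance of √(1.8² + 2.8²) ≈ 3.3.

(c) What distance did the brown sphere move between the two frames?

2.9

From (14.0, 5.6) to (12.0, 7.7), the brown sphere covered √(2.0² + 2.1²) ≈ 2.9 units.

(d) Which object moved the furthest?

the red cube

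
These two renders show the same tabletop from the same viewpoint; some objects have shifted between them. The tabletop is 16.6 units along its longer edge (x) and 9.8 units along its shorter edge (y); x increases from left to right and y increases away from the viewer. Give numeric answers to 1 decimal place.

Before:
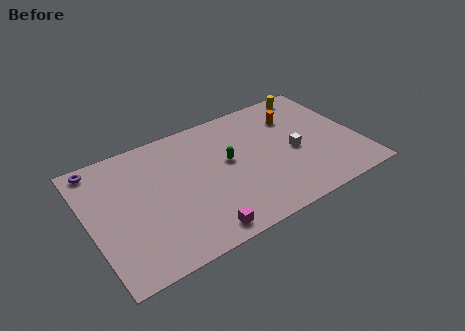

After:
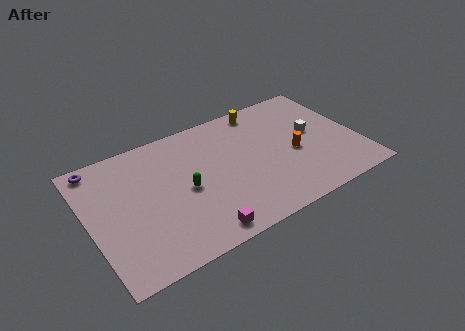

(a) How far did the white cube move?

1.7

The white cube was near (12.6, 4.4) before and (14.0, 5.4) after, so it travelled √(1.4² + 1.0²) ≈ 1.7 units.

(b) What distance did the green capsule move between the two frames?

2.9

From (8.6, 5.5) to (5.8, 4.6), the green capsule covered √(2.8² + 0.9²) ≈ 2.9 units.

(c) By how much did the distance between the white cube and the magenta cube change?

+1.7

Before: roughly 7.3 units apart; after: 9.0. That's 1.7 units further apart.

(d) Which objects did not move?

the purple torus and the magenta cube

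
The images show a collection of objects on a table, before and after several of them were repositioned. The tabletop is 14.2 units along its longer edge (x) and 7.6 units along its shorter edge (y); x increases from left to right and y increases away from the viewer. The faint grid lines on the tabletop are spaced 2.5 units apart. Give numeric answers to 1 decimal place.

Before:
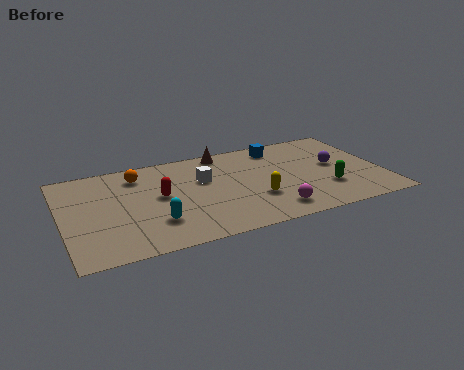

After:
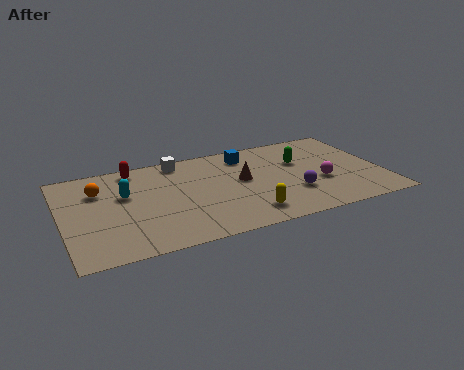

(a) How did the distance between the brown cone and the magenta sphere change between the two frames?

-2.1

The distance was about 5.7 in the first image and 3.6 in the second, so they moved 2.1 units closer together.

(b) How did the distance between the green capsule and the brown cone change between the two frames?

-3.4

The distance was about 6.2 in the first image and 2.8 in the second, so they moved 3.4 units closer together.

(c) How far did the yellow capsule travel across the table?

1.2

The yellow capsule moved from about (8.4, 2.5) to (7.9, 1.4), a distance of √(0.5² + 1.1²) ≈ 1.2.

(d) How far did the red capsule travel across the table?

2.8

The red capsule moved from about (4.3, 4.1) to (3.4, 6.7), a distance of √(0.9² + 2.6²) ≈ 2.8.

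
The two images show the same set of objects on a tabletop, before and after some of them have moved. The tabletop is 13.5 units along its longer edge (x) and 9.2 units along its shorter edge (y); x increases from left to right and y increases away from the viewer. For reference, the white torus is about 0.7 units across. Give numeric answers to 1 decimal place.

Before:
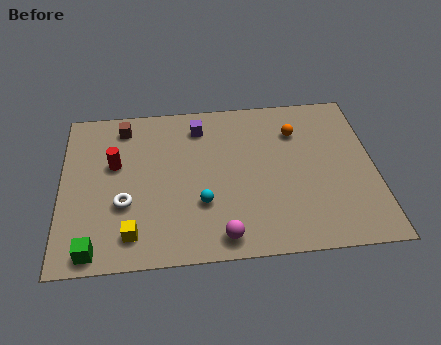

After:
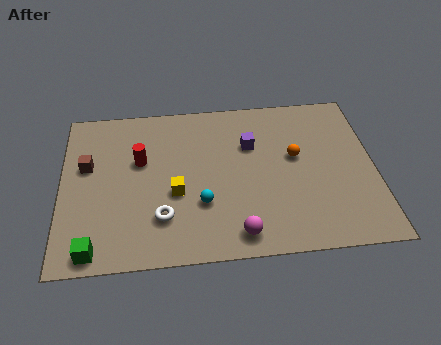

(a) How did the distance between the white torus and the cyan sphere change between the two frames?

-1.5

They were about 3.3 units apart before and 1.8 after — 1.5 units closer together.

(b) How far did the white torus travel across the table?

1.8

The white torus moved from about (2.7, 3.3) to (4.3, 2.4), a distance of √(1.6² + 0.9²) ≈ 1.8.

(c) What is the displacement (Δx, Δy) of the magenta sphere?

(0.7, 0.1)

The magenta sphere started near (6.8, 1.1) and ended near (7.5, 1.2).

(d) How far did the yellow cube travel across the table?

2.8

From (3.0, 1.6) to (4.9, 3.7), the yellow cube covered √(1.9² + 2.1²) ≈ 2.8 units.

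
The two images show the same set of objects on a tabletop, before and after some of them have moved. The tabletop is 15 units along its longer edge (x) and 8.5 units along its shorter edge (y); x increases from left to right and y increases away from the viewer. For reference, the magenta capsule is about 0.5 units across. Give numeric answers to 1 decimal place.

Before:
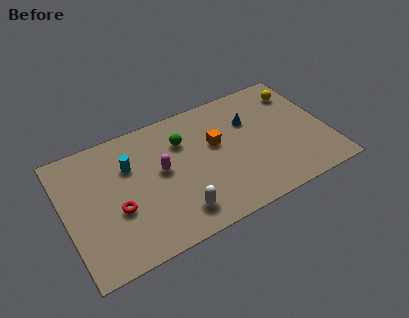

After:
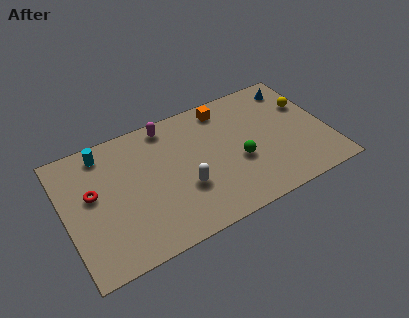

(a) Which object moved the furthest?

the green sphere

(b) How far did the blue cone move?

3.1

From (10.8, 5.8) to (13.6, 7.1), the blue cone covered √(2.8² + 1.3²) ≈ 3.1 units.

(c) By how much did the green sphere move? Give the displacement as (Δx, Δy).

(2.9, -2.7)

The green sphere started near (6.9, 6.1) and ended near (9.8, 3.4).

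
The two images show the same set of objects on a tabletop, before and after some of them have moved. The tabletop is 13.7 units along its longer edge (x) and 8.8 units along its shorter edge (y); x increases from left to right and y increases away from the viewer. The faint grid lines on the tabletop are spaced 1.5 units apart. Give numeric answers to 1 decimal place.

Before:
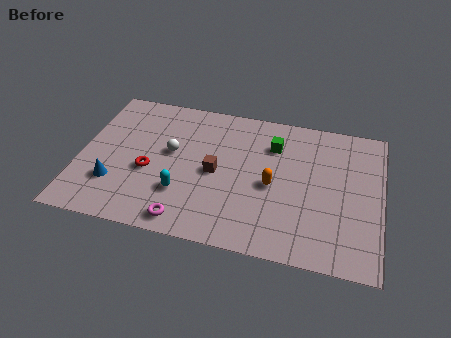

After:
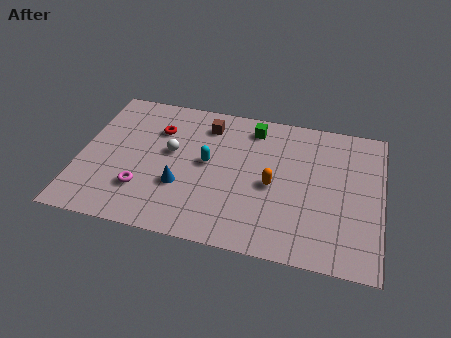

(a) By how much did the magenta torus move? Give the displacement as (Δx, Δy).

(-2.1, 1.4)

The magenta torus started near (5.1, 1.0) and ended near (3.0, 2.4).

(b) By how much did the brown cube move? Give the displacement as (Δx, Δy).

(-0.6, 2.9)

The brown cube was at about (6.2, 4.2) and moved to about (5.6, 7.1).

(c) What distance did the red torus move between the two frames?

2.7

The red torus was near (3.2, 3.6) before and (3.4, 6.3) after, so it travelled √(0.2² + 2.7²) ≈ 2.7 units.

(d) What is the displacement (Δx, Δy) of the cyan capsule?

(1.0, 2.1)

From the two frames, the cyan capsule sits at roughly (4.8, 2.6) before and (5.8, 4.7) after.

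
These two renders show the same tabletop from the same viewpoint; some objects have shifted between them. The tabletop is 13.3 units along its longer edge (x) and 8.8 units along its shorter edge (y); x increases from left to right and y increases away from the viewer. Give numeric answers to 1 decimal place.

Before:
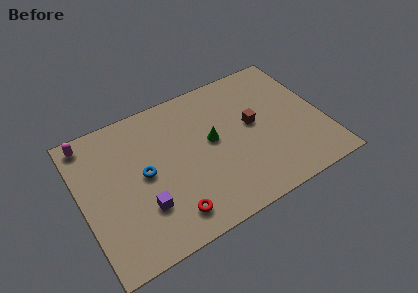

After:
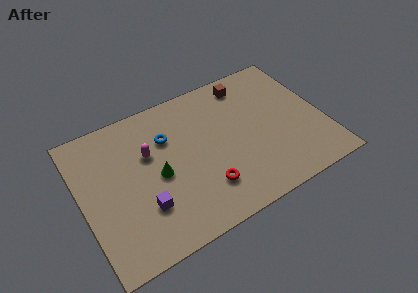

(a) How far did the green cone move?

3.2

The green cone was near (7.2, 4.8) before and (4.1, 4.1) after, so it travelled √(3.1² + 0.7²) ≈ 3.2 units.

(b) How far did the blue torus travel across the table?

2.2

The blue torus moved from about (3.4, 4.5) to (4.9, 6.1), a distance of √(1.5² + 1.6²) ≈ 2.2.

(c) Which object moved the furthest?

the magenta capsule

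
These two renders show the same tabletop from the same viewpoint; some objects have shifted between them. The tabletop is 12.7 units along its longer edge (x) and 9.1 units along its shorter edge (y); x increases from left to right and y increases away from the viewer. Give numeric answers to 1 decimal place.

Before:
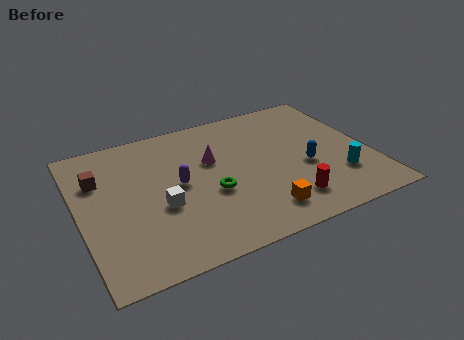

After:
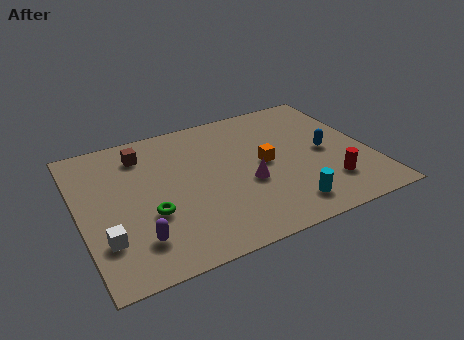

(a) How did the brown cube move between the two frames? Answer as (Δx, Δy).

(2.0, 1.0)

The brown cube was at about (1.0, 6.3) and moved to about (3.0, 7.3).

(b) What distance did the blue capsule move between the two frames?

1.2

The blue capsule moved from about (9.8, 3.7) to (10.8, 4.4), a distance of √(1.0² + 0.7²) ≈ 1.2.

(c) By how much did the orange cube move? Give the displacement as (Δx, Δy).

(0.6, 3.0)

From the two frames, the orange cube sits at roughly (7.5, 1.6) before and (8.1, 4.6) after.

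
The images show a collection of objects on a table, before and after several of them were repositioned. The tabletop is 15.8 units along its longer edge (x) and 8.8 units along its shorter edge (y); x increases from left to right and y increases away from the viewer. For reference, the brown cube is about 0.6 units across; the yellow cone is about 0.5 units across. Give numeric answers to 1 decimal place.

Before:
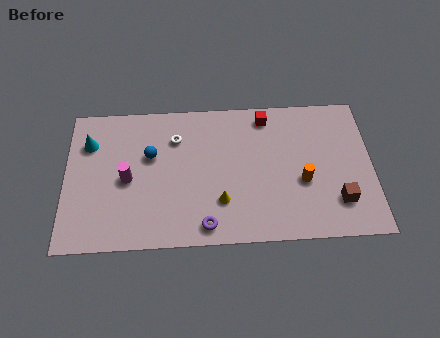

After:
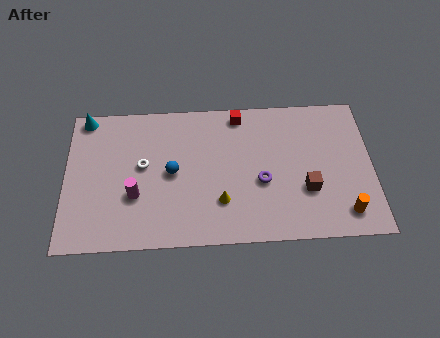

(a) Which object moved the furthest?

the purple torus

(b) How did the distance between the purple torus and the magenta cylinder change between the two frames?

+1.5

The distance was about 5.0 in the first image and 6.5 in the second, so they moved 1.5 units further apart.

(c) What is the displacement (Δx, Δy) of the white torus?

(-1.7, -1.6)

The white torus was at about (5.7, 6.5) and moved to about (4.0, 4.9).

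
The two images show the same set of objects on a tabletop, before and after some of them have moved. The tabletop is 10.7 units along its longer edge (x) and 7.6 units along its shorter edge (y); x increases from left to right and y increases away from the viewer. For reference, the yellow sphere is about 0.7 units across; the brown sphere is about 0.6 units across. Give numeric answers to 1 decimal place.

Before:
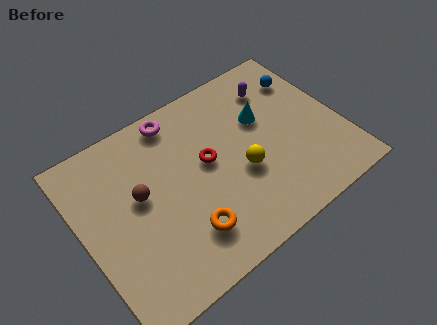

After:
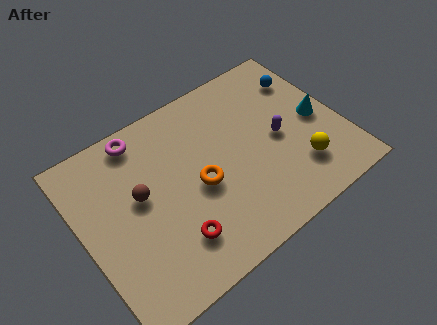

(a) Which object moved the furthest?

the red torus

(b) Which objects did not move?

the blue sphere and the brown sphere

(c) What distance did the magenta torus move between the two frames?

1.5

The magenta torus moved from about (4.4, 6.7) to (2.9, 6.7), a distance of √(1.5² + 0.0²) ≈ 1.5.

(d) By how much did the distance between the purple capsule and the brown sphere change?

-0.6

Before: roughly 6.3 units apart; after: 5.7. That's 0.6 units closer together.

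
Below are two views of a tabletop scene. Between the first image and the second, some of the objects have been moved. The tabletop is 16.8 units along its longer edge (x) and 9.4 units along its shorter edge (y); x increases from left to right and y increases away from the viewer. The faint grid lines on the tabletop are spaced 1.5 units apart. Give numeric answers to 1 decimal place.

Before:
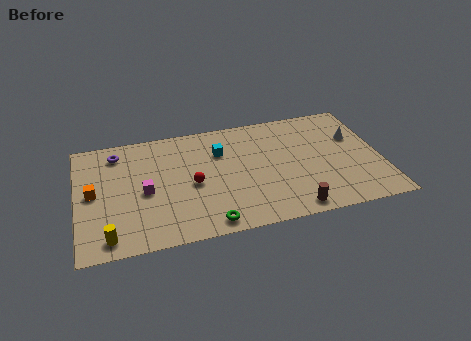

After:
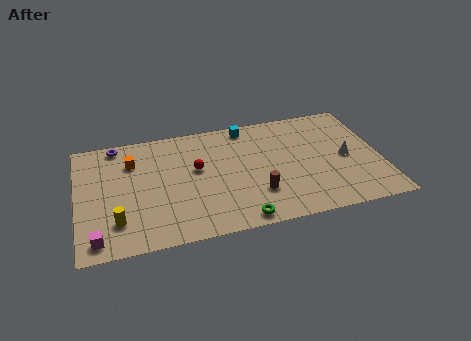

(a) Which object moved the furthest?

the magenta cube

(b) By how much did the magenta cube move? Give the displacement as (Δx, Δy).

(-2.7, -3.1)

The magenta cube started near (3.7, 4.3) and ended near (1.0, 1.2).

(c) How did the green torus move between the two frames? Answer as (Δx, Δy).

(1.7, -0.1)

The green torus was at about (7.0, 1.0) and moved to about (8.7, 0.9).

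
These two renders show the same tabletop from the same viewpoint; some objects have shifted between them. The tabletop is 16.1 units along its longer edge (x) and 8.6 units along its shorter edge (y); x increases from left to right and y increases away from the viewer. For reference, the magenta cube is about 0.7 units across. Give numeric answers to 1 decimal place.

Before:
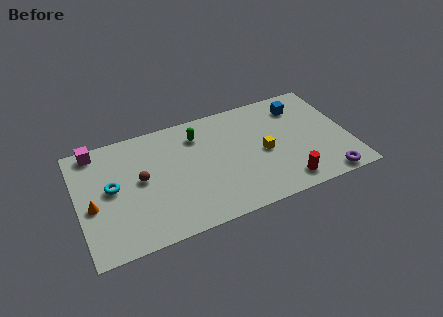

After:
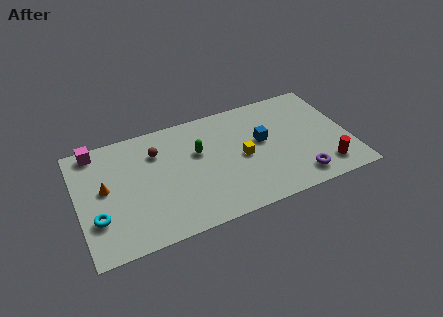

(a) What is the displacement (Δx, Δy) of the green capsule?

(-0.1, -1.3)

The green capsule was at about (7.3, 6.7) and moved to about (7.2, 5.4).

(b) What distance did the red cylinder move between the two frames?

2.4

The red cylinder moved from about (12.0, 1.3) to (14.4, 1.6), a distance of √(2.4² + 0.3²) ≈ 2.4.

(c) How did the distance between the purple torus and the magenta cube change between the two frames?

-1.7

They were about 14.8 units apart before and 13.1 after — 1.7 units closer together.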